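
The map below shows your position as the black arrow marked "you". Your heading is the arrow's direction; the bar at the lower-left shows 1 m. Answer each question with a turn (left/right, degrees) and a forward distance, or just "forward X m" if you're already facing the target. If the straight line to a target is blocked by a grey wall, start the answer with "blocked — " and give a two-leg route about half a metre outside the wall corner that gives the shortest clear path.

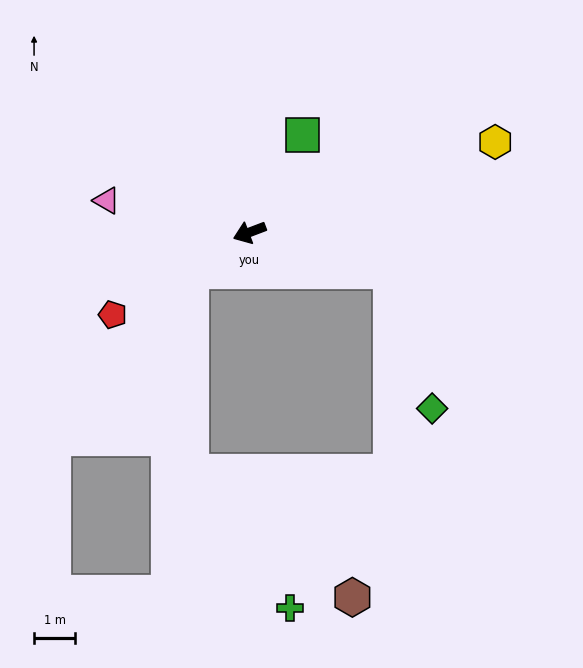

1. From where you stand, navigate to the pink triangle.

turn right 33°, forward 3.5 m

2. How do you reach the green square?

turn right 140°, forward 2.7 m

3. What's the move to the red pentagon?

turn left 10°, forward 3.9 m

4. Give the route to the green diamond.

blocked — turn left 144°, forward 3.5 m, then turn right 58°, forward 3.5 m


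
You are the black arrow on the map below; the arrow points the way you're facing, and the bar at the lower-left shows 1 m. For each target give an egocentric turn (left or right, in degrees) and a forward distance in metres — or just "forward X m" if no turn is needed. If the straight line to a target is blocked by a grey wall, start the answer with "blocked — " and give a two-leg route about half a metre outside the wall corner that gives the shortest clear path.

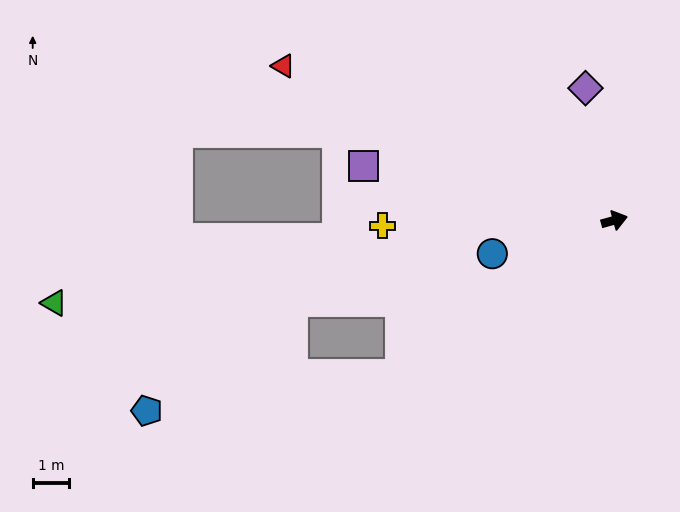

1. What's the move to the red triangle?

turn left 140°, forward 10.1 m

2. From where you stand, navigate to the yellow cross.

turn left 166°, forward 6.4 m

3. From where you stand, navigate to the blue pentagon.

blocked — turn right 160°, forward 7.3 m, then turn right 27°, forward 7.1 m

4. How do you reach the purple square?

turn left 152°, forward 7.1 m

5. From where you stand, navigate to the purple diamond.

turn left 87°, forward 3.7 m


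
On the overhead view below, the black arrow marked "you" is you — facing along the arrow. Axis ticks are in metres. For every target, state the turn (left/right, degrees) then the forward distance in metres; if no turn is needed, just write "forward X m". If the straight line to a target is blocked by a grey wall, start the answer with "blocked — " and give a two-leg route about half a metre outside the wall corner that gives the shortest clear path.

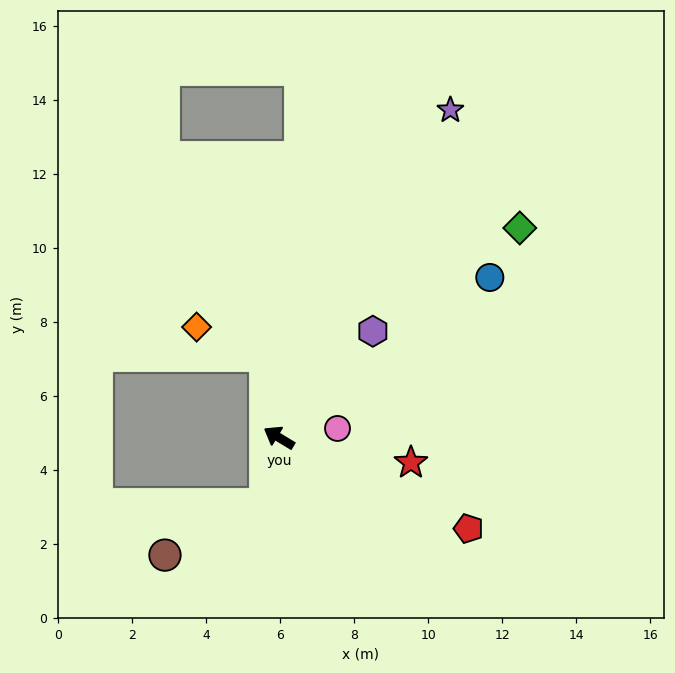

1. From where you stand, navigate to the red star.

turn right 160°, forward 3.6 m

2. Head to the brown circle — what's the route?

blocked — turn left 109°, forward 1.8 m, then turn right 50°, forward 3.0 m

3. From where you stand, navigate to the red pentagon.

turn right 174°, forward 5.7 m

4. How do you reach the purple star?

turn right 86°, forward 10.0 m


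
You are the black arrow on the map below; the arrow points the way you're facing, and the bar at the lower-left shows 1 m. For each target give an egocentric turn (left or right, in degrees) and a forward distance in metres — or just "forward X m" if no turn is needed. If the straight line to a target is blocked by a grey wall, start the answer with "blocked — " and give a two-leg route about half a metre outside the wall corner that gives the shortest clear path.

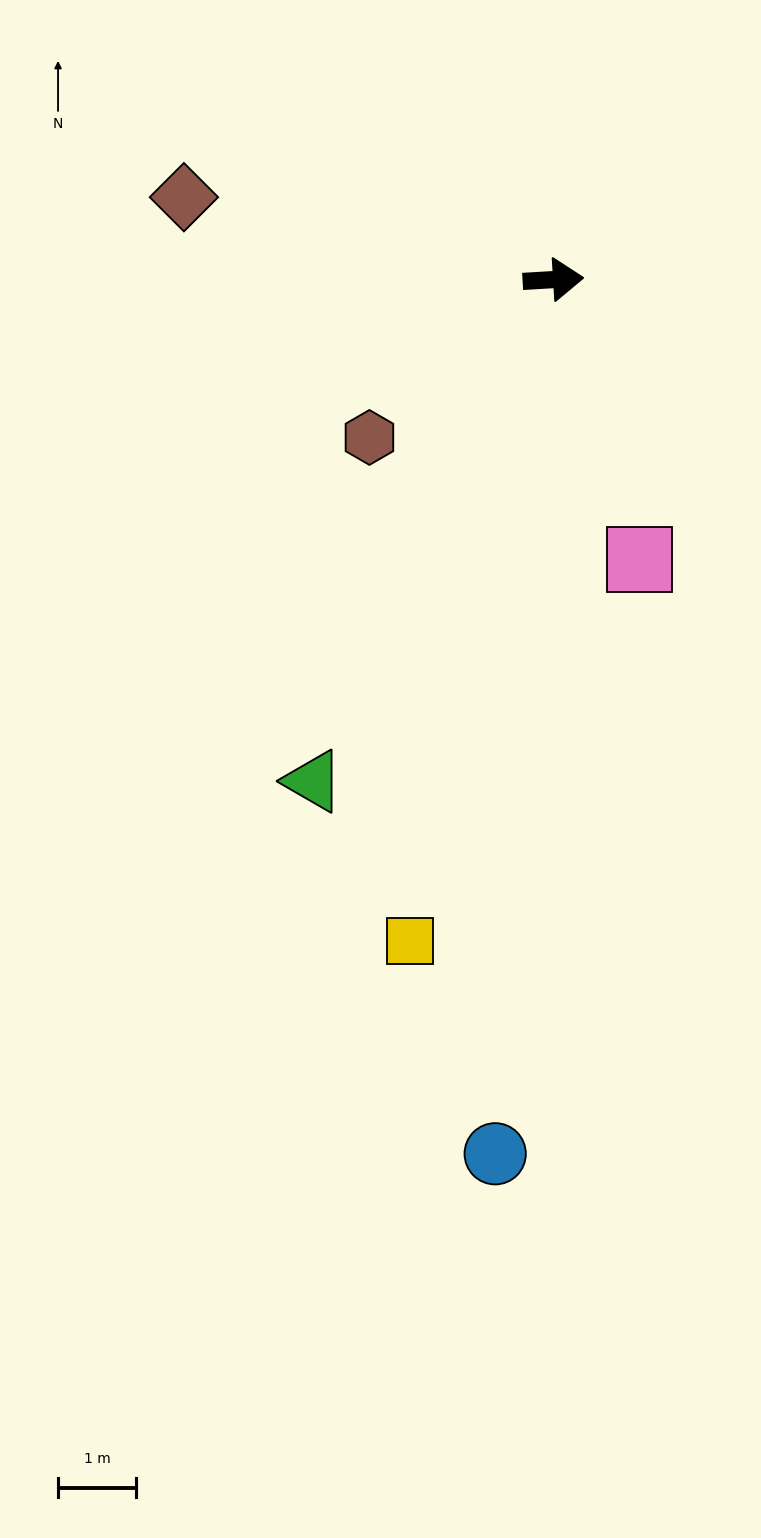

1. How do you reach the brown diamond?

turn left 164°, forward 4.8 m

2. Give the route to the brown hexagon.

turn right 143°, forward 3.1 m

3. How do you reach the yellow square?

turn right 106°, forward 8.7 m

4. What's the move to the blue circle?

turn right 97°, forward 11.2 m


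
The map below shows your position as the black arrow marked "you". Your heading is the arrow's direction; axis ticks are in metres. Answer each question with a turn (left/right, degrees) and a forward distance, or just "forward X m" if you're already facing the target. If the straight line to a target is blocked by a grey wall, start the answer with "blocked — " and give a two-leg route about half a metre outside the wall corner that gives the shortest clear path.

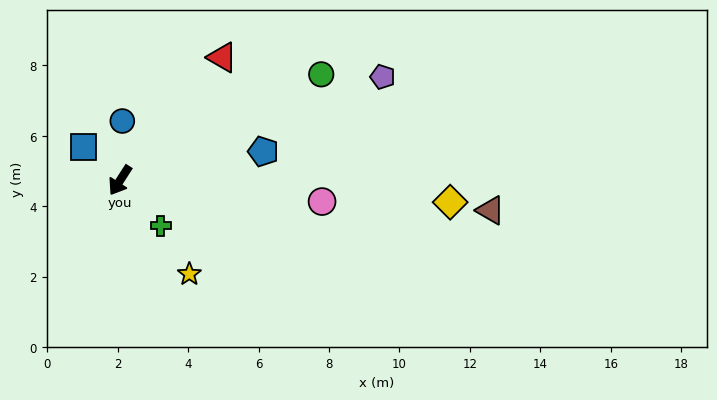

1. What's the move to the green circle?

turn left 151°, forward 6.5 m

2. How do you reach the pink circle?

turn left 117°, forward 5.8 m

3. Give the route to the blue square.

turn right 99°, forward 1.4 m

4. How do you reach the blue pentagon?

turn left 134°, forward 4.1 m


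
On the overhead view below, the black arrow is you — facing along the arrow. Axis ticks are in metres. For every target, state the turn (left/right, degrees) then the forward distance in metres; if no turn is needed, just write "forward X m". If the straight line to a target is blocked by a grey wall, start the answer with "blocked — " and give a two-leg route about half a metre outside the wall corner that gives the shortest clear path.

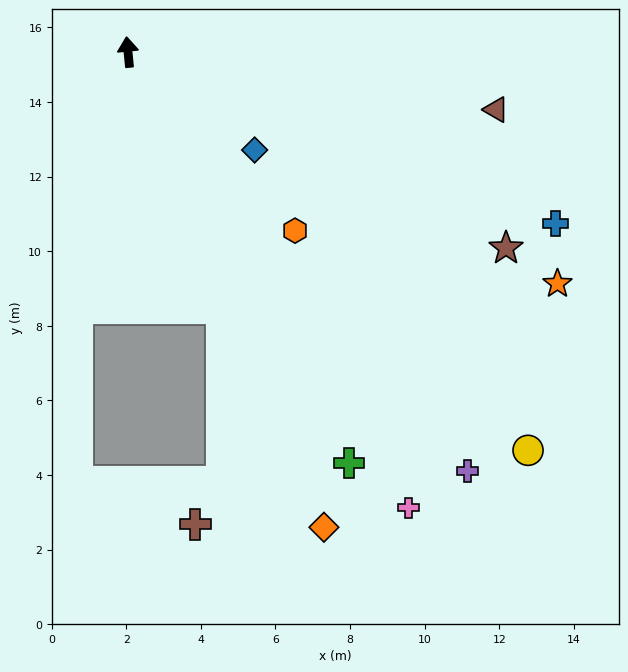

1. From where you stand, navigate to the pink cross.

turn right 154°, forward 14.3 m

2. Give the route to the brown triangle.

turn right 105°, forward 10.0 m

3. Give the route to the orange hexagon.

turn right 143°, forward 6.6 m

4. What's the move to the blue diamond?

turn right 133°, forward 4.3 m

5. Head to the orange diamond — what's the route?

turn right 163°, forward 13.8 m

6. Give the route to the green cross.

turn right 157°, forward 12.5 m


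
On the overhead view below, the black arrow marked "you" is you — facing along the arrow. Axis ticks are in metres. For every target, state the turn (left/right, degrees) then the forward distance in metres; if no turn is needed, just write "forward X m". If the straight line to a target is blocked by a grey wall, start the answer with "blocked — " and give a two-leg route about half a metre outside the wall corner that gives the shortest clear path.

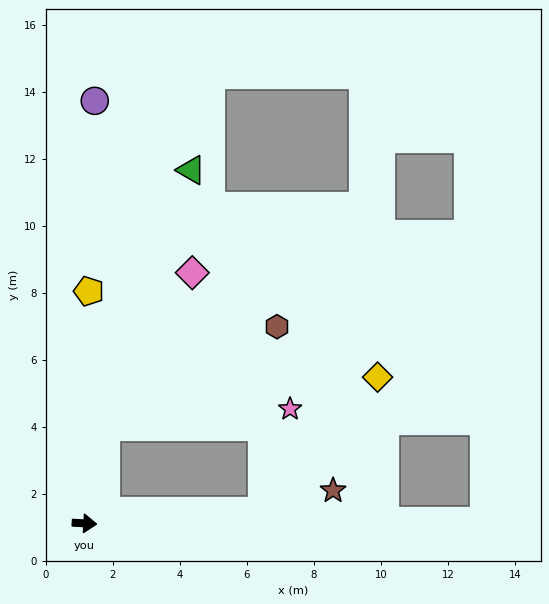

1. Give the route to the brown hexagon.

blocked — turn left 81°, forward 2.9 m, then turn right 47°, forward 5.9 m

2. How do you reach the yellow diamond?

blocked — turn left 7°, forward 5.3 m, then turn left 46°, forward 5.3 m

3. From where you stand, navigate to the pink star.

blocked — turn left 81°, forward 2.9 m, then turn right 72°, forward 5.5 m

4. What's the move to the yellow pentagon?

turn left 92°, forward 6.9 m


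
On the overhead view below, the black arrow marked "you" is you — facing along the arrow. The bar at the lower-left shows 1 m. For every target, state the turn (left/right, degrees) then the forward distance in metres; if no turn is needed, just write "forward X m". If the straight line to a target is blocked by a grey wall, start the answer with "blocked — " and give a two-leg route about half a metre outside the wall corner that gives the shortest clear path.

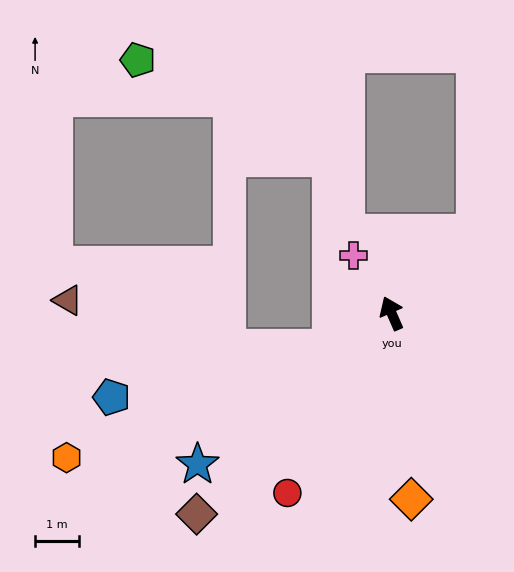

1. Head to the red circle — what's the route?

turn left 126°, forward 4.8 m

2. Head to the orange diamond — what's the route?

turn left 163°, forward 4.3 m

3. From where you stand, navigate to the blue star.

turn left 104°, forward 5.7 m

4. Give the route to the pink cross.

turn left 10°, forward 1.6 m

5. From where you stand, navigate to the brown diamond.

turn left 112°, forward 6.4 m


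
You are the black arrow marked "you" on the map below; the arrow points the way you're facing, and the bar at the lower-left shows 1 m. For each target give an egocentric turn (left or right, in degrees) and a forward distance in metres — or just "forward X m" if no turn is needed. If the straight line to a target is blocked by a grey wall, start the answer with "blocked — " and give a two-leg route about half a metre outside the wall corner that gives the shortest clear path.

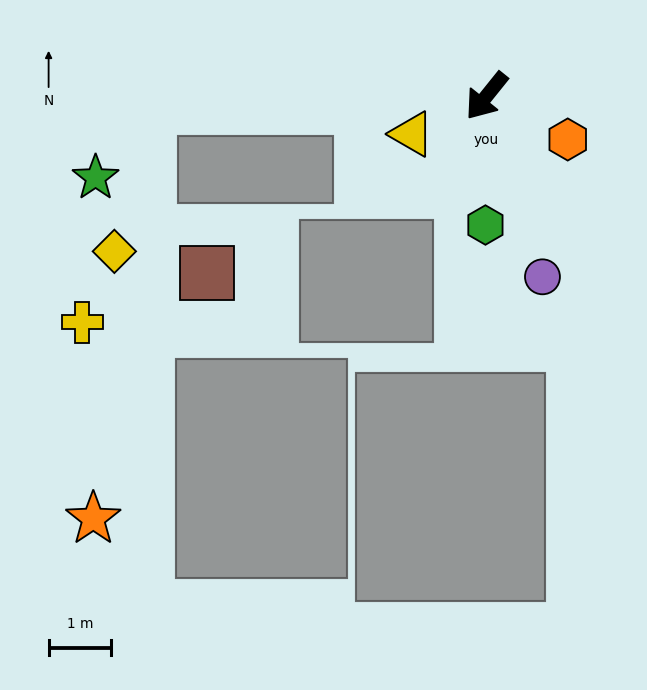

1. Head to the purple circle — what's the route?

turn left 56°, forward 3.0 m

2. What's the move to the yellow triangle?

turn right 24°, forward 1.3 m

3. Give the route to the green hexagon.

turn left 38°, forward 2.1 m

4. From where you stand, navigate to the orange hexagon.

turn left 101°, forward 1.5 m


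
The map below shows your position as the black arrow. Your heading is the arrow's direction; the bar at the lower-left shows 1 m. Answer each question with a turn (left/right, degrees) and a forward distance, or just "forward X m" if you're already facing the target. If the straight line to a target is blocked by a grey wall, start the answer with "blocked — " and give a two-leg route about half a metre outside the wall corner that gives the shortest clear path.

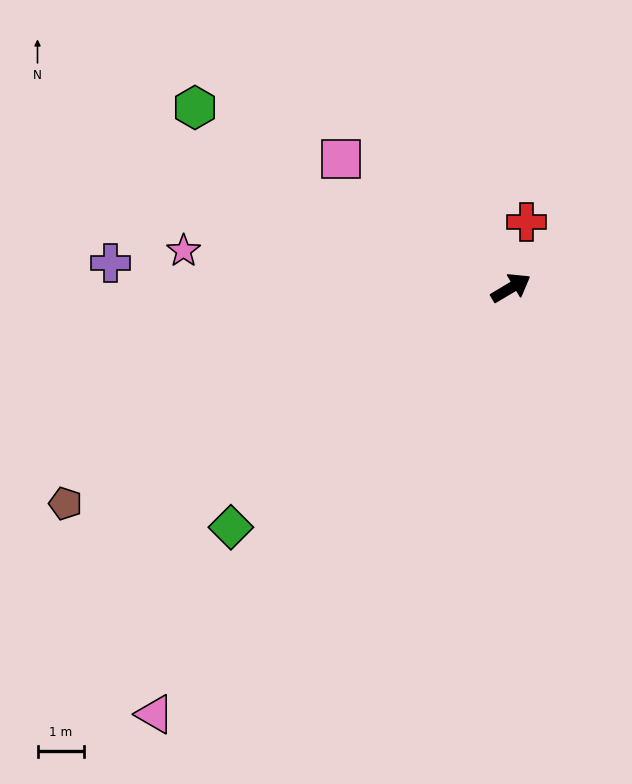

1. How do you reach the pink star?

turn left 143°, forward 7.1 m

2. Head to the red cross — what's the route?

turn left 46°, forward 1.5 m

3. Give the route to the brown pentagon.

turn left 175°, forward 10.7 m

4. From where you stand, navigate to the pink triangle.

turn right 161°, forward 12.0 m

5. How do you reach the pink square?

turn left 112°, forward 4.6 m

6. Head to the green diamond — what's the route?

turn right 170°, forward 7.9 m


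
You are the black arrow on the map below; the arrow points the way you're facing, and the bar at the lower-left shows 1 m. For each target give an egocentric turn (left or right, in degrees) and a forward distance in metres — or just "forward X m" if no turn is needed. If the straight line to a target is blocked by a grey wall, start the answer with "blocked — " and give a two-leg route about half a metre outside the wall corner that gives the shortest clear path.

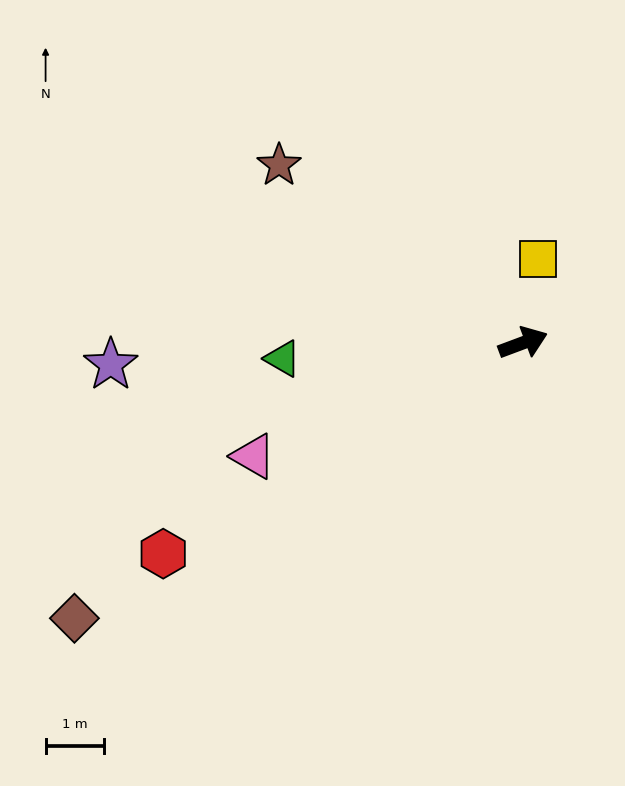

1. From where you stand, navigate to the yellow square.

turn left 59°, forward 1.5 m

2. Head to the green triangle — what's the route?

turn left 163°, forward 4.1 m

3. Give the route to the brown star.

turn left 123°, forward 5.2 m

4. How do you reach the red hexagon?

turn right 170°, forward 7.2 m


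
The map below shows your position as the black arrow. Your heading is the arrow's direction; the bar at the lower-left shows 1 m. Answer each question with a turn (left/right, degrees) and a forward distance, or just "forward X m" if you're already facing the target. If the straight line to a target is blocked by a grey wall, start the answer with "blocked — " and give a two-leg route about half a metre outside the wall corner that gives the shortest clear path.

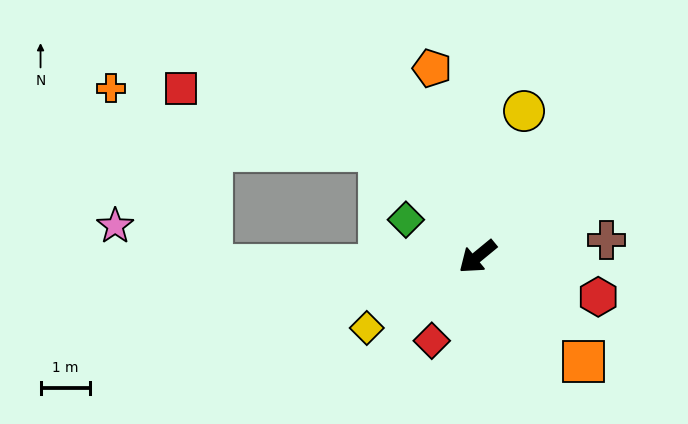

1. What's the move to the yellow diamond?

turn right 7°, forward 2.7 m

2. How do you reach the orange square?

turn left 96°, forward 3.0 m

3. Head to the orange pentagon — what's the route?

turn right 116°, forward 3.9 m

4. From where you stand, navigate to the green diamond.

turn right 67°, forward 1.6 m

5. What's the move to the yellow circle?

turn right 147°, forward 3.1 m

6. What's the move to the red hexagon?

turn left 122°, forward 2.6 m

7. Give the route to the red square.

blocked — turn right 87°, forward 2.9 m, then turn left 30°, forward 4.2 m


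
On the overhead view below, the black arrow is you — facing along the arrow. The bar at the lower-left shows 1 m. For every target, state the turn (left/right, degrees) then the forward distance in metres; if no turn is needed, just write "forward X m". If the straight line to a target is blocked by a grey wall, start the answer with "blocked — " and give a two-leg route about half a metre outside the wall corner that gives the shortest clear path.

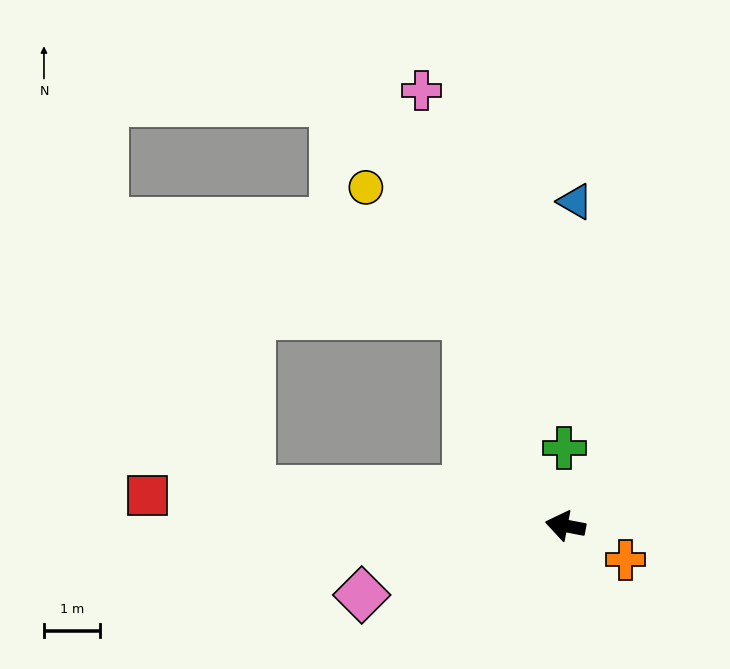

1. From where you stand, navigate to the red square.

turn left 7°, forward 7.4 m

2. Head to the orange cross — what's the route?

turn left 161°, forward 1.2 m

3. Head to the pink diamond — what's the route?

turn left 30°, forward 3.8 m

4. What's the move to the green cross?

turn right 78°, forward 1.4 m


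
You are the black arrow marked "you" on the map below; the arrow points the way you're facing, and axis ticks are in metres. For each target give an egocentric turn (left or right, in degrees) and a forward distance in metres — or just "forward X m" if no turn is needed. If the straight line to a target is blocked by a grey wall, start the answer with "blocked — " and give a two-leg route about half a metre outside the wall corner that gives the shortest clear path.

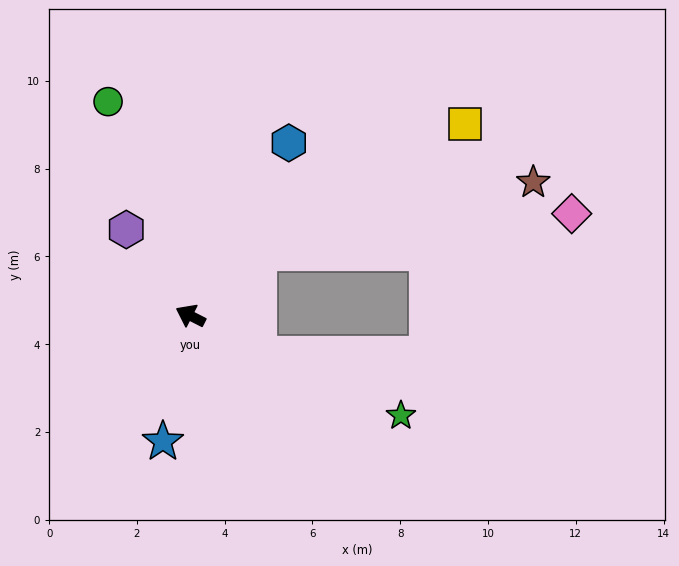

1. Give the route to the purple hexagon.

turn right 26°, forward 2.4 m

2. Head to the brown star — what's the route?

blocked — turn right 110°, forward 2.1 m, then turn right 29°, forward 6.5 m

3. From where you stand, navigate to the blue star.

turn left 105°, forward 2.9 m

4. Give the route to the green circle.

turn right 42°, forward 5.2 m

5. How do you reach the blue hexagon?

turn right 93°, forward 4.5 m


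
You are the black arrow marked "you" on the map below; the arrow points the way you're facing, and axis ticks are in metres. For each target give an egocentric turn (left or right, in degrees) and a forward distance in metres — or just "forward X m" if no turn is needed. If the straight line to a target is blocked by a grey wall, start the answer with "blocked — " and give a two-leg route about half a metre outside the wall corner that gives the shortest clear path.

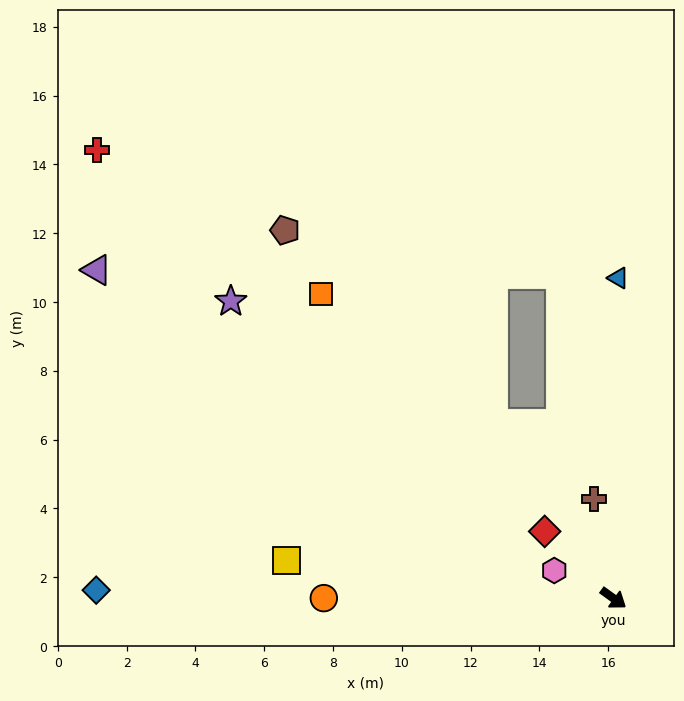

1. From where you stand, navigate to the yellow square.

turn right 151°, forward 9.6 m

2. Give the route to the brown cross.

turn left 137°, forward 2.9 m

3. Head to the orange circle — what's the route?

turn right 144°, forward 8.4 m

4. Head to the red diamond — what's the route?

turn left 172°, forward 2.8 m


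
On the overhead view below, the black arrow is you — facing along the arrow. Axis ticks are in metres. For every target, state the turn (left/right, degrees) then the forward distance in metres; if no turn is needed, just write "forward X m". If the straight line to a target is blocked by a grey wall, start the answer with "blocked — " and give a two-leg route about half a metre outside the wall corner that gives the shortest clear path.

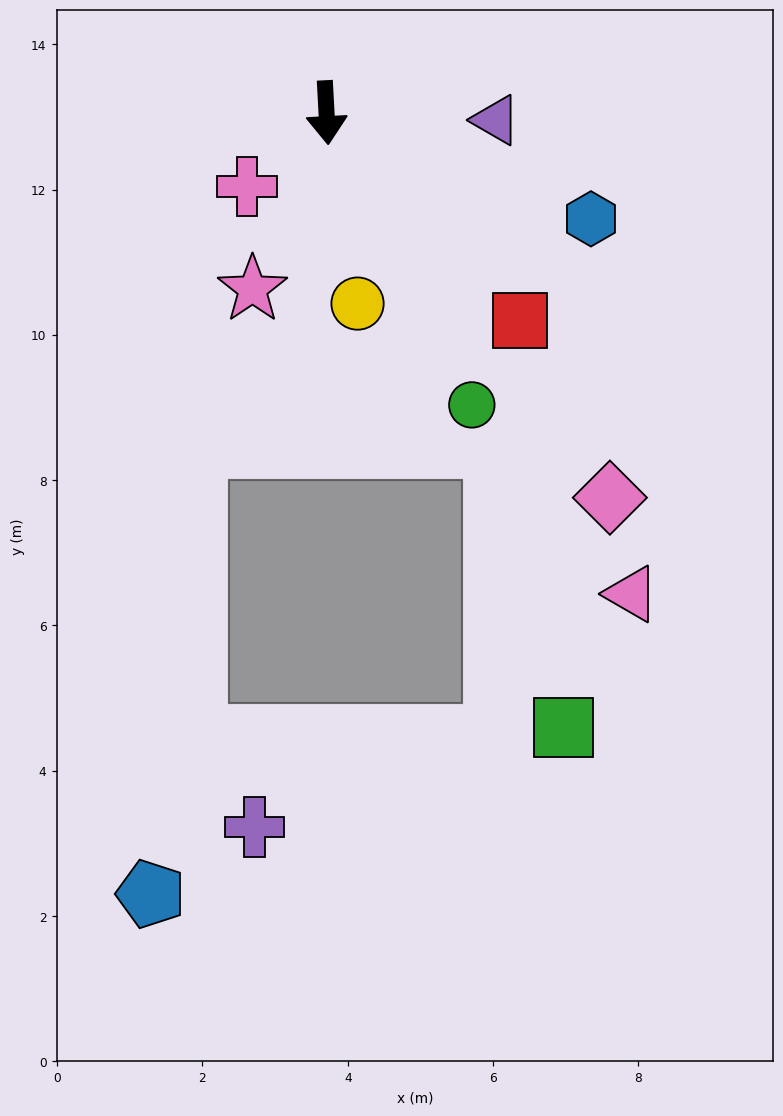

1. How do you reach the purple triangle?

turn left 84°, forward 2.3 m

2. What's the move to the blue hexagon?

turn left 65°, forward 3.9 m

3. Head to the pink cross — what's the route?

turn right 50°, forward 1.5 m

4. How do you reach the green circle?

turn left 23°, forward 4.5 m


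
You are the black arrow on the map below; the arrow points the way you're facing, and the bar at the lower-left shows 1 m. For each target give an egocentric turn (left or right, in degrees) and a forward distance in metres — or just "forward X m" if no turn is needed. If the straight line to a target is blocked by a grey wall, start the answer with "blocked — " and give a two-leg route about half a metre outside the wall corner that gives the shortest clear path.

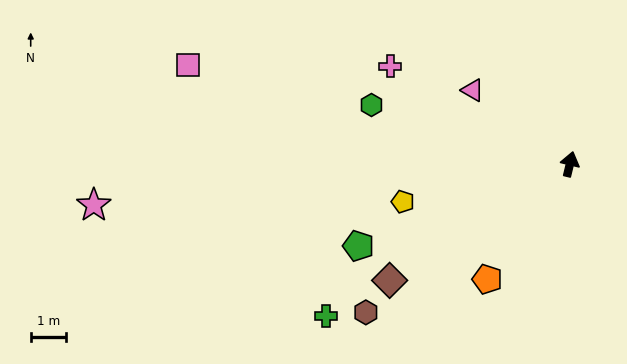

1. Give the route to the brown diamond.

turn left 136°, forward 6.1 m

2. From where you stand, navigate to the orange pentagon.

turn left 158°, forward 4.0 m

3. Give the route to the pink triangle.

turn left 66°, forward 3.5 m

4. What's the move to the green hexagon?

turn left 87°, forward 5.9 m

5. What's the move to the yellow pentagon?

turn left 116°, forward 4.9 m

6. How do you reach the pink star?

turn left 109°, forward 13.6 m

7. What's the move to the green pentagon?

turn left 125°, forward 6.4 m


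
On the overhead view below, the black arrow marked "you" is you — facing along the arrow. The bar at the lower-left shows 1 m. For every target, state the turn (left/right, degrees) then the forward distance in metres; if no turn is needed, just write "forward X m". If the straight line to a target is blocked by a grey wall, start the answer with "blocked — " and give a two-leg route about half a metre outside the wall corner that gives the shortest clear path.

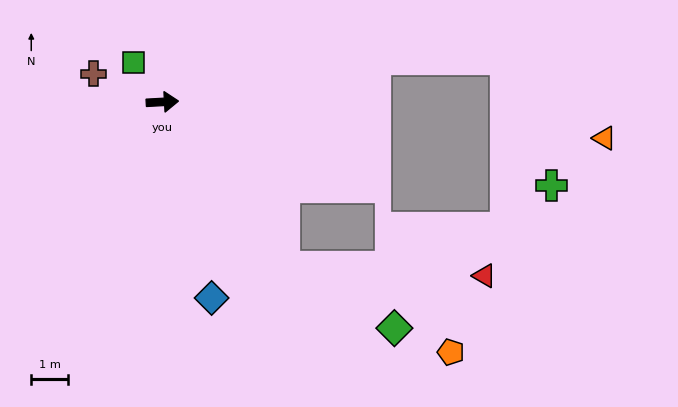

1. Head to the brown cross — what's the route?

turn left 155°, forward 2.0 m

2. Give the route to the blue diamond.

turn right 79°, forward 5.5 m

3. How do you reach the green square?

turn left 123°, forward 1.3 m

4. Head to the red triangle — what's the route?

blocked — turn right 56°, forward 5.5 m, then turn left 50°, forward 5.4 m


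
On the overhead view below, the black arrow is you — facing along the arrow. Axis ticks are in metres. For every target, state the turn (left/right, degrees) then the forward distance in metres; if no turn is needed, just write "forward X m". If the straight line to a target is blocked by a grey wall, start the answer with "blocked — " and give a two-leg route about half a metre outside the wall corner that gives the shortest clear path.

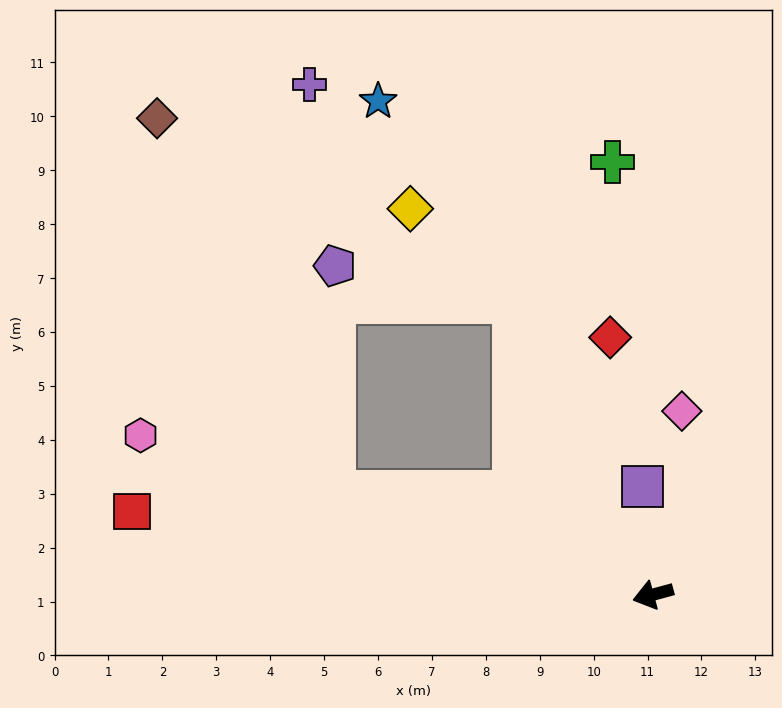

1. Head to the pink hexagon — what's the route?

turn right 32°, forward 10.0 m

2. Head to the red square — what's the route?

turn right 24°, forward 9.8 m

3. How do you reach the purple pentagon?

blocked — turn right 33°, forward 6.2 m, then turn right 73°, forward 4.2 m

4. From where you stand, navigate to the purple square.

turn right 100°, forward 2.0 m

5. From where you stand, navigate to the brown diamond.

blocked — turn right 33°, forward 6.2 m, then turn right 47°, forward 7.7 m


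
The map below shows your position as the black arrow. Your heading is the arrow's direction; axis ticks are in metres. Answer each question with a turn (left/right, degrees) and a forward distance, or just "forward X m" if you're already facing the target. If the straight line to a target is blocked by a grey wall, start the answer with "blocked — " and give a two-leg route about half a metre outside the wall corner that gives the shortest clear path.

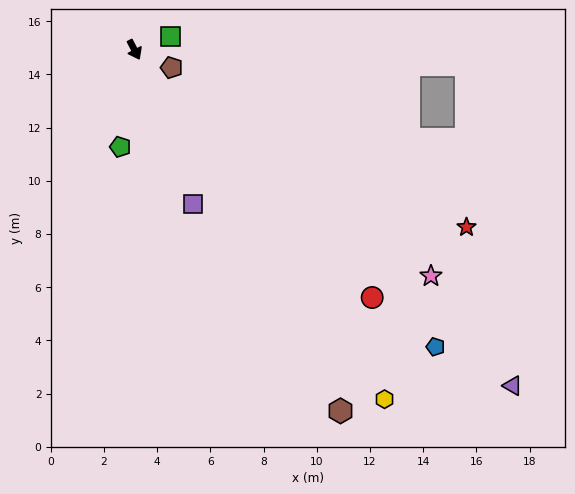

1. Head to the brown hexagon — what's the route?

turn left 2°, forward 15.6 m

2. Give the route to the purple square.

turn right 7°, forward 6.2 m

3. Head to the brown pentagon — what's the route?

turn left 37°, forward 1.6 m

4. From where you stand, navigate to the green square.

turn left 82°, forward 1.5 m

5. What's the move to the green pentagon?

turn right 36°, forward 3.7 m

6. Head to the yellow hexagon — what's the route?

turn left 8°, forward 16.2 m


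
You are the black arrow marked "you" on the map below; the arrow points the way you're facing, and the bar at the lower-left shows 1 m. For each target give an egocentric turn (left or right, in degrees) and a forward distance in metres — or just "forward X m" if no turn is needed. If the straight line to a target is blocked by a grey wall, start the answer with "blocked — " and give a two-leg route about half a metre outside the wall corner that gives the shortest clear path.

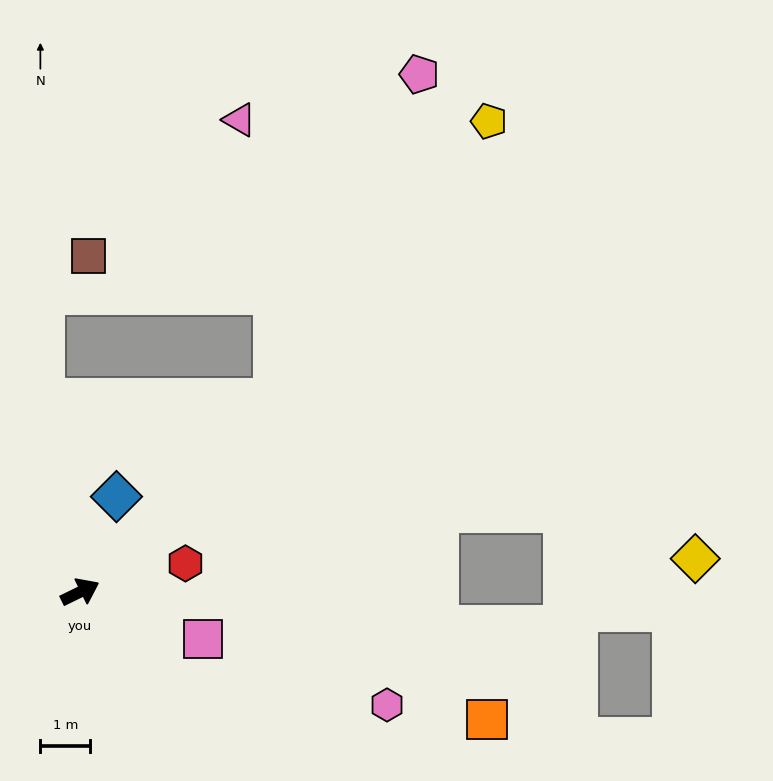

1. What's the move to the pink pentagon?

blocked — turn left 19°, forward 5.5 m, then turn left 21°, forward 7.2 m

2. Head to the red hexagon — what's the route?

turn right 11°, forward 2.2 m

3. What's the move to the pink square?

turn right 47°, forward 2.6 m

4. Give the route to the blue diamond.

turn left 43°, forward 2.0 m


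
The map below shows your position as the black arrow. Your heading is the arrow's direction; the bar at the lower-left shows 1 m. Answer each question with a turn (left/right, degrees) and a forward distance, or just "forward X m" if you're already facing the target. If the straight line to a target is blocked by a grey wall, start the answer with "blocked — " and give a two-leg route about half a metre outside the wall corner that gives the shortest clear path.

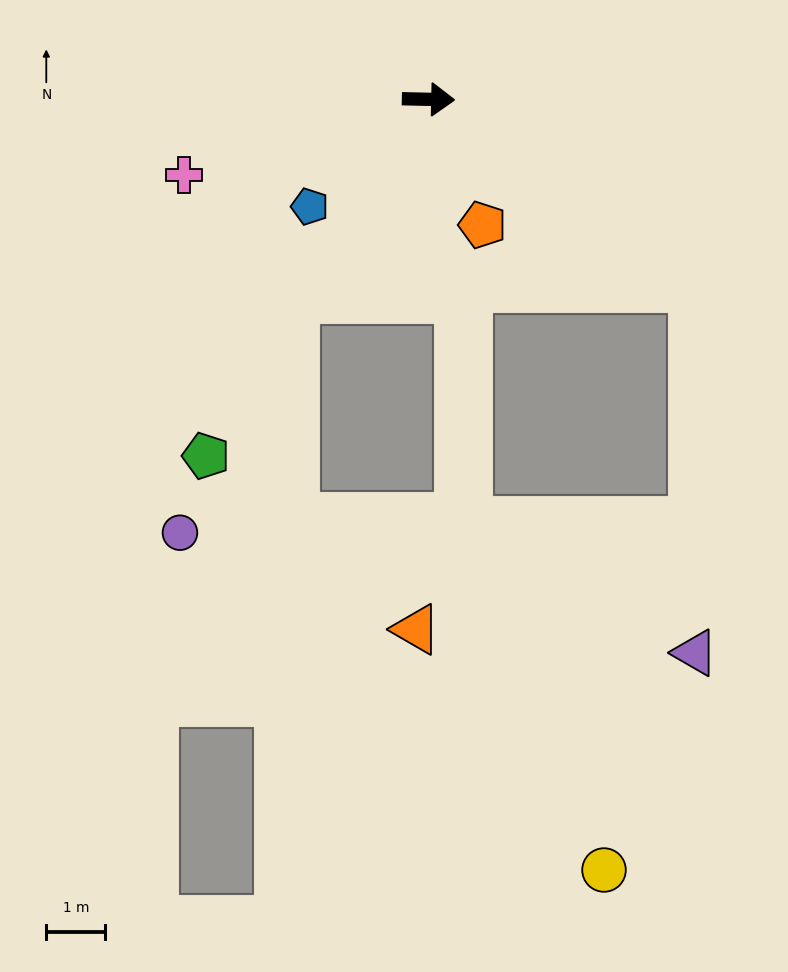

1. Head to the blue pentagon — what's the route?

turn right 137°, forward 2.7 m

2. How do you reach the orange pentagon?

turn right 65°, forward 2.3 m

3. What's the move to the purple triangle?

blocked — turn right 34°, forward 5.5 m, then turn right 54°, forward 6.2 m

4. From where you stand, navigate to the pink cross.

turn right 161°, forward 4.3 m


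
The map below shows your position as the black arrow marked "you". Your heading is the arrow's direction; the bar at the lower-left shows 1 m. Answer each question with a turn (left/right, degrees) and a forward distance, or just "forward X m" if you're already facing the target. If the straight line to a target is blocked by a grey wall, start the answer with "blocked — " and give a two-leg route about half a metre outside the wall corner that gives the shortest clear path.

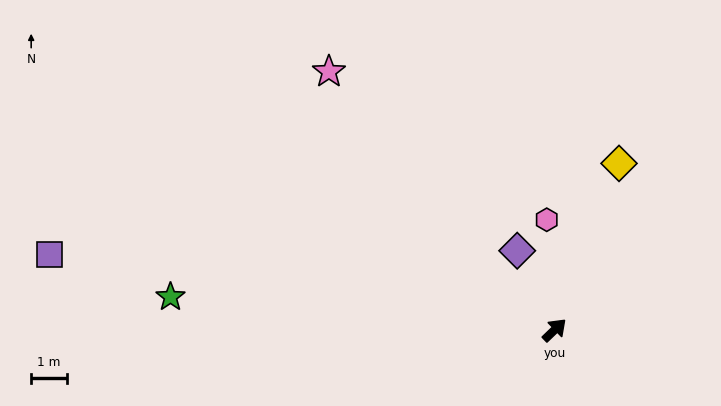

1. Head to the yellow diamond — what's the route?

turn left 25°, forward 5.0 m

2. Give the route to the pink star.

turn left 87°, forward 9.6 m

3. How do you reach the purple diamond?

turn left 71°, forward 2.5 m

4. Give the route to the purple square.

turn left 128°, forward 14.3 m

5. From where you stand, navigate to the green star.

turn left 131°, forward 10.8 m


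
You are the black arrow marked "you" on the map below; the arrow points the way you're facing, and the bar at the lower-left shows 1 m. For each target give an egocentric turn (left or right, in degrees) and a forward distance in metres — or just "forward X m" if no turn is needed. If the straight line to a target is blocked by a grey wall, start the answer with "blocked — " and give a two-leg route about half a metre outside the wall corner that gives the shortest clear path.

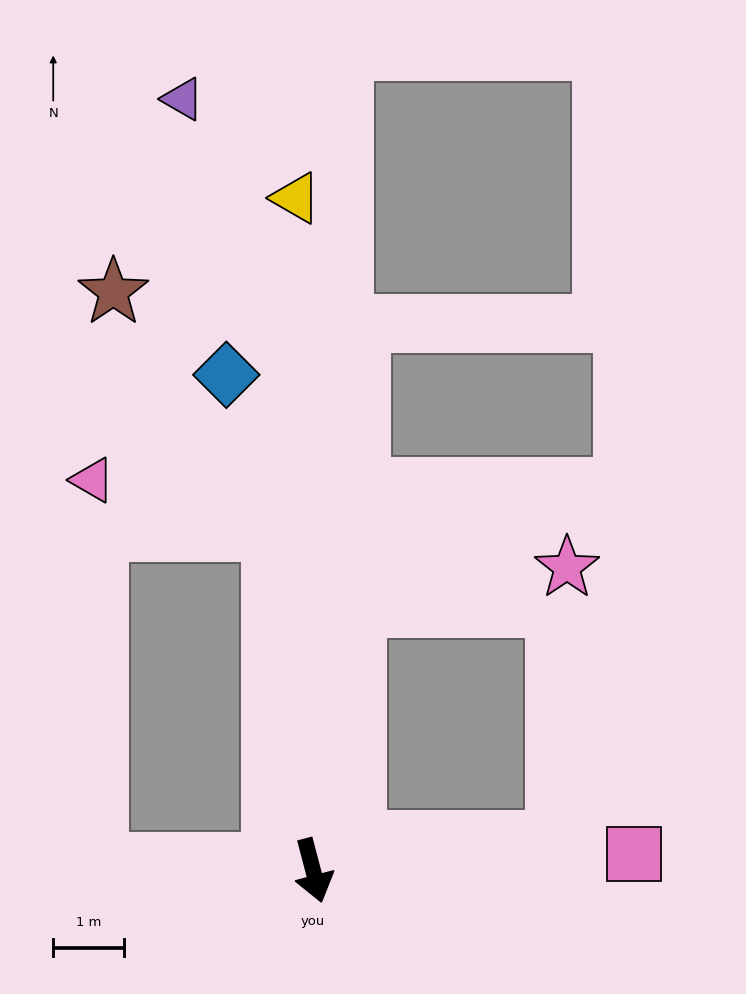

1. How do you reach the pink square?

turn left 78°, forward 4.5 m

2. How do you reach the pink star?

blocked — turn left 156°, forward 3.8 m, then turn right 70°, forward 3.0 m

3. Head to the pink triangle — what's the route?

blocked — turn left 172°, forward 4.8 m, then turn left 67°, forward 2.6 m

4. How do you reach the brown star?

blocked — turn left 172°, forward 4.8 m, then turn left 27°, forward 4.0 m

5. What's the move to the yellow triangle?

turn left 167°, forward 9.5 m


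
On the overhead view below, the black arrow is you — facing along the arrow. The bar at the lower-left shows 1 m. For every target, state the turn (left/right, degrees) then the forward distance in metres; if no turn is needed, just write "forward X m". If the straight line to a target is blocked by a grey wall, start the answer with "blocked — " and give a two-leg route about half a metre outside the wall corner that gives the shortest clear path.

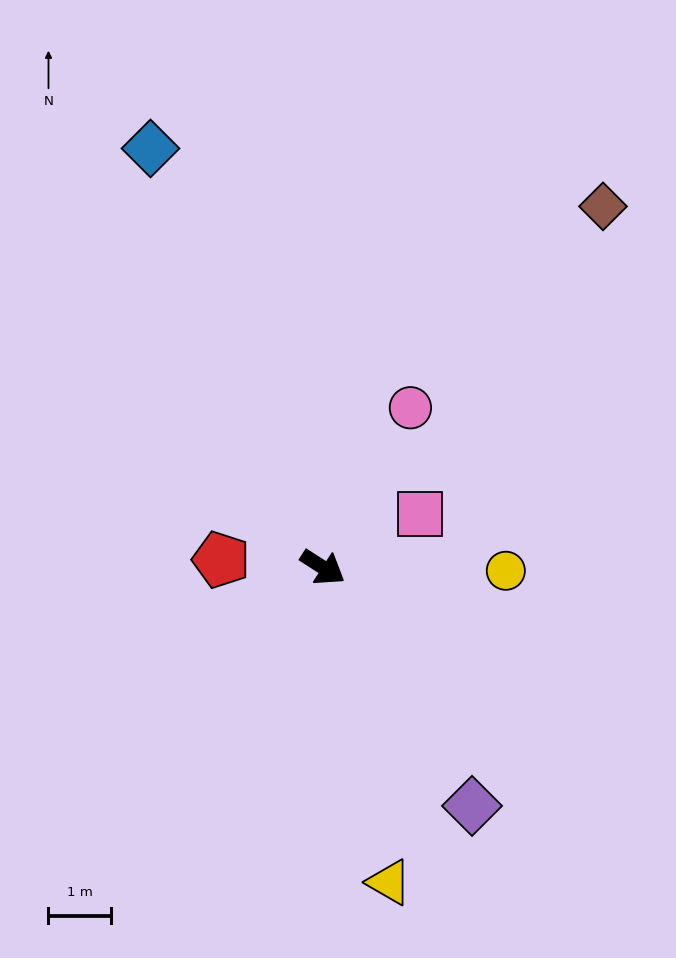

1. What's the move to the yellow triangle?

turn right 45°, forward 5.1 m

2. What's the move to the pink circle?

turn left 94°, forward 2.9 m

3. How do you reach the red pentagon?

turn right 152°, forward 1.6 m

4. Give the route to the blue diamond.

turn left 145°, forward 7.2 m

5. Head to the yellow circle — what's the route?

turn left 32°, forward 2.9 m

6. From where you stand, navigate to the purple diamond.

turn right 25°, forward 4.5 m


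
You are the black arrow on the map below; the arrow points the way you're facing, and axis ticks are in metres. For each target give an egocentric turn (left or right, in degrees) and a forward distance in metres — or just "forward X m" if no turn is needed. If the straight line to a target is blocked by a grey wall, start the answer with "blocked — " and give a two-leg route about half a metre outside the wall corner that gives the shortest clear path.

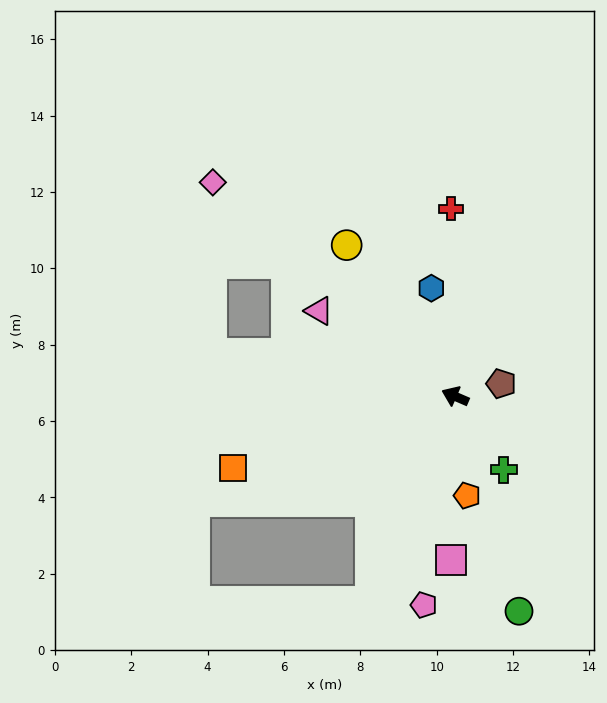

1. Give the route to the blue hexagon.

turn right 54°, forward 2.9 m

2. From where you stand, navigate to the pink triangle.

turn right 9°, forward 4.2 m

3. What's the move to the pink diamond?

turn right 18°, forward 8.5 m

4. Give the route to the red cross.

turn right 65°, forward 4.9 m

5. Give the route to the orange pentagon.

turn left 120°, forward 2.6 m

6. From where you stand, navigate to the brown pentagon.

turn right 141°, forward 1.3 m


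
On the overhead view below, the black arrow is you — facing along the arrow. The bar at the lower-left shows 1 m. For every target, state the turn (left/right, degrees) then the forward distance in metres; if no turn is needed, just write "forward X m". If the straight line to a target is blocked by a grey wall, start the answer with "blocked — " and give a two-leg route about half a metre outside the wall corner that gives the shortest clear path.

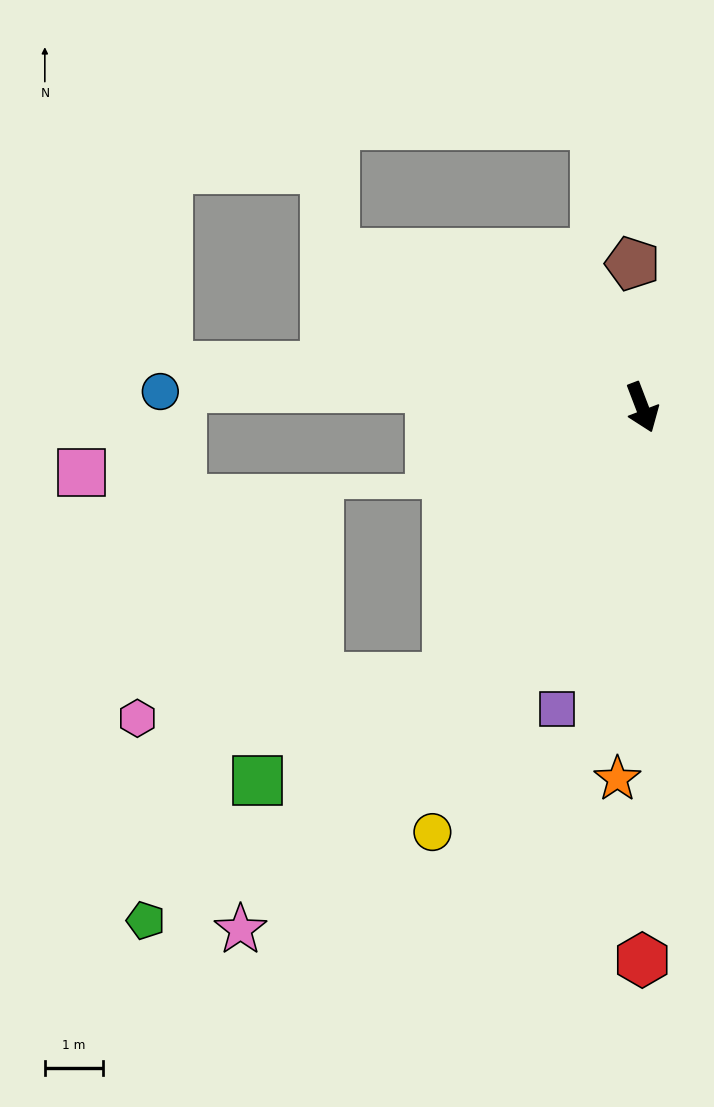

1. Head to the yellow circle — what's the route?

turn right 47°, forward 8.1 m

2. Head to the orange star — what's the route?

turn right 25°, forward 6.4 m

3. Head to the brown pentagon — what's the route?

turn left 163°, forward 2.5 m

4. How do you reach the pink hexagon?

blocked — turn right 57°, forward 5.7 m, then turn right 46°, forward 5.3 m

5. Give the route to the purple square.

turn right 37°, forward 5.4 m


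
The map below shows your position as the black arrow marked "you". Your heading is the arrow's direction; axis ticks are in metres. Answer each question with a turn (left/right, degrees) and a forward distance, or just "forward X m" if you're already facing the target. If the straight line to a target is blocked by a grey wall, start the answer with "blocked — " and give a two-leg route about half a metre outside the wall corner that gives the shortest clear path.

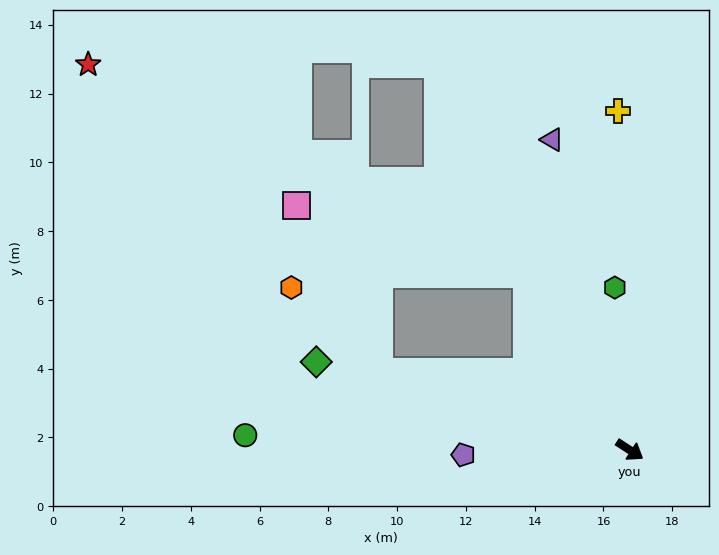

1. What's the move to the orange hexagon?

blocked — turn right 164°, forward 7.7 m, then turn right 27°, forward 3.5 m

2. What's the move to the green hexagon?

turn left 128°, forward 4.7 m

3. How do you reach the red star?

blocked — turn left 153°, forward 5.9 m, then turn left 35°, forward 14.1 m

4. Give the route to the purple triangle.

turn left 137°, forward 9.3 m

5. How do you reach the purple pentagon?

turn right 145°, forward 4.8 m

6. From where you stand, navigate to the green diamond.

turn right 163°, forward 9.5 m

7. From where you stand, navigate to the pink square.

blocked — turn left 153°, forward 5.9 m, then turn left 44°, forward 7.0 m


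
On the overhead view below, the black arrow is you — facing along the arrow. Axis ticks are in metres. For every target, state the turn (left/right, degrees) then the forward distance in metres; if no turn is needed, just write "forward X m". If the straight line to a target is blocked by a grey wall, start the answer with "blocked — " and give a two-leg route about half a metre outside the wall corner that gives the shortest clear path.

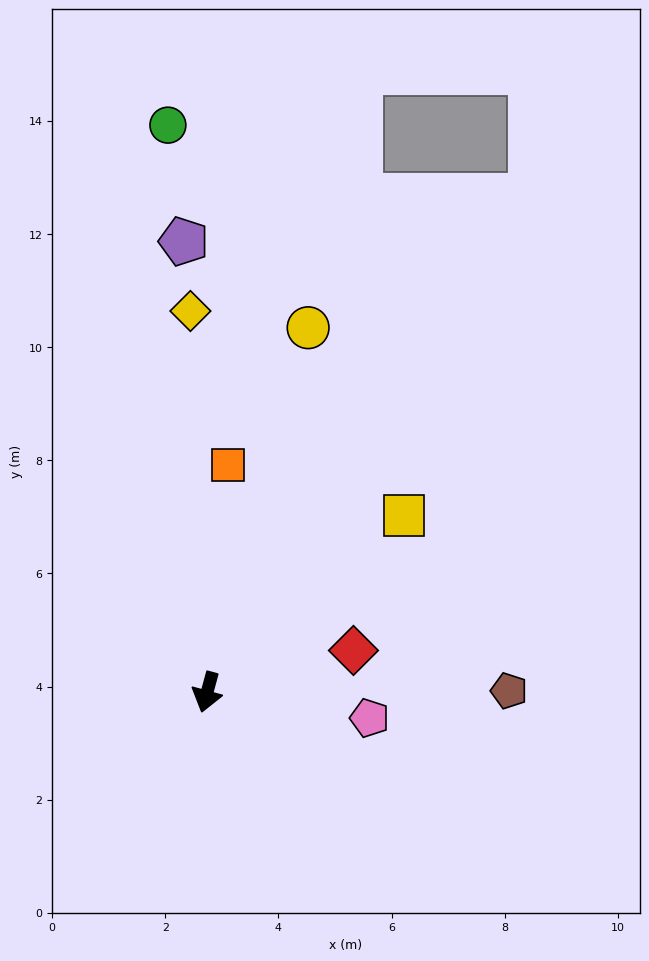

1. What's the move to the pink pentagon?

turn left 96°, forward 2.9 m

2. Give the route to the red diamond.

turn left 121°, forward 2.7 m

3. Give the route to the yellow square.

turn left 147°, forward 4.7 m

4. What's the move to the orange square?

turn right 170°, forward 4.0 m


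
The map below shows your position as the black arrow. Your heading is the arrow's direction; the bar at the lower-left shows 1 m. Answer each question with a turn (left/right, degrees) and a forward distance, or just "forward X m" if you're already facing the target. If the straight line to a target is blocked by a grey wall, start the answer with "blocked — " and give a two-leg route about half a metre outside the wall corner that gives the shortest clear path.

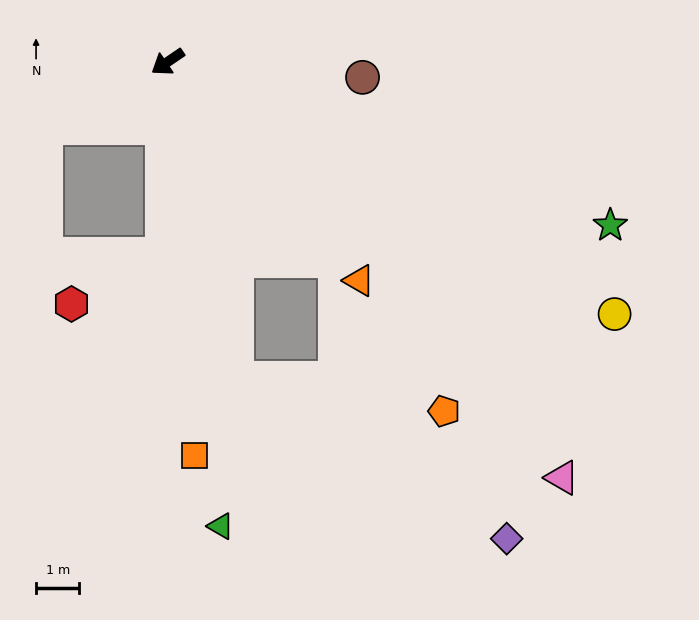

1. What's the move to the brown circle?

turn left 141°, forward 4.5 m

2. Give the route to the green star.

turn left 126°, forward 10.9 m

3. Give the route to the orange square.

turn left 60°, forward 9.1 m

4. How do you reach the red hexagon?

blocked — turn left 54°, forward 4.5 m, then turn right 60°, forward 2.4 m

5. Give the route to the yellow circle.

turn left 116°, forward 11.8 m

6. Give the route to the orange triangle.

turn left 97°, forward 6.7 m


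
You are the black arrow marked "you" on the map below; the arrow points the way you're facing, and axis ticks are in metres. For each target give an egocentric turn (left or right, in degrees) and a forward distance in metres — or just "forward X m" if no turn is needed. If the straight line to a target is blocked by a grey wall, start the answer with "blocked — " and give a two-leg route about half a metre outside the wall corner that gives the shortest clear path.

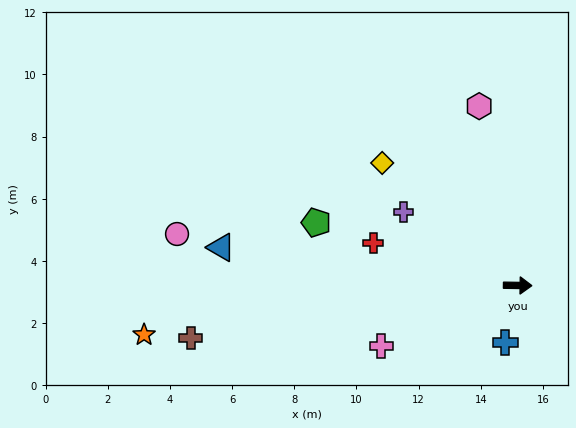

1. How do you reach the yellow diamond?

turn left 139°, forward 5.9 m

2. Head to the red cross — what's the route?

turn left 164°, forward 4.8 m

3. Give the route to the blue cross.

turn right 101°, forward 1.9 m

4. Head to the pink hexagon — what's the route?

turn left 103°, forward 5.9 m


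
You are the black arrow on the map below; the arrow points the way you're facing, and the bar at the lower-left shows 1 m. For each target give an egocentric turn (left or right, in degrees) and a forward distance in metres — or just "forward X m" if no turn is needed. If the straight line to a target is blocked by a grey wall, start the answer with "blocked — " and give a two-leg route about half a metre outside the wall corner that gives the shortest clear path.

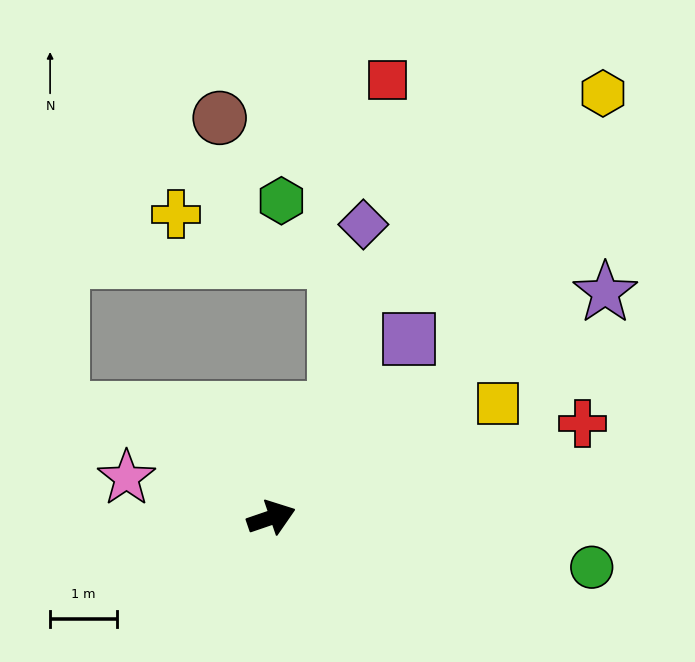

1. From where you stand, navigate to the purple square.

turn left 33°, forward 3.4 m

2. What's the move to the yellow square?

turn left 8°, forward 3.8 m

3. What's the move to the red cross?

turn right 2°, forward 4.9 m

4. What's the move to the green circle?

turn right 28°, forward 4.9 m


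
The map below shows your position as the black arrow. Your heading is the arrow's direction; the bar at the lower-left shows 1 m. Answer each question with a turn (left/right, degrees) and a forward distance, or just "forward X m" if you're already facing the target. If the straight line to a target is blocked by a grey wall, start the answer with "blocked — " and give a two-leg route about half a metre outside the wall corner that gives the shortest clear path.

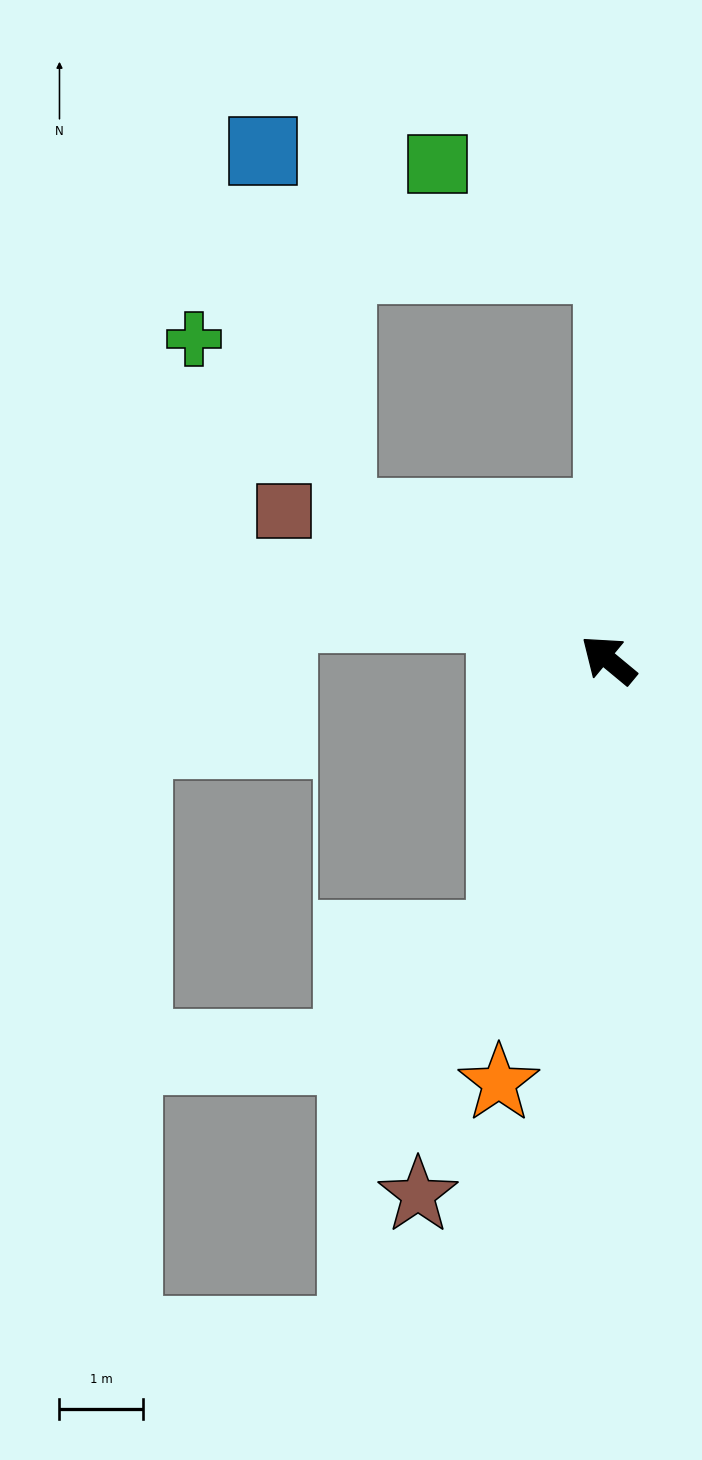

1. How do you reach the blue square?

blocked — turn left 11°, forward 3.7 m, then turn right 49°, forward 4.5 m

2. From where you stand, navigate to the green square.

blocked — turn right 50°, forward 4.7 m, then turn left 59°, forward 2.4 m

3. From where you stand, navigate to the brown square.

turn left 15°, forward 4.3 m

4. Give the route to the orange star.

turn left 115°, forward 5.2 m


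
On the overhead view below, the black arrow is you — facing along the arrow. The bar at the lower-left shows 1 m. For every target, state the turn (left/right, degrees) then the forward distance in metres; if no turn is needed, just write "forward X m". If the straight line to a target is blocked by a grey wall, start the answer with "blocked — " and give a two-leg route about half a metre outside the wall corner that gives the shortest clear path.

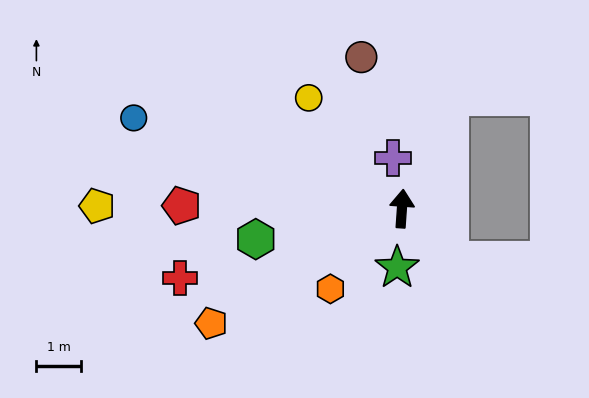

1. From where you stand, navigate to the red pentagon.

turn left 93°, forward 5.0 m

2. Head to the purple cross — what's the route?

turn left 14°, forward 1.2 m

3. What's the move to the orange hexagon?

turn left 142°, forward 2.4 m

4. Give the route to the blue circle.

turn left 75°, forward 6.4 m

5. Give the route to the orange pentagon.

turn left 125°, forward 5.0 m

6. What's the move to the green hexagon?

turn left 106°, forward 3.4 m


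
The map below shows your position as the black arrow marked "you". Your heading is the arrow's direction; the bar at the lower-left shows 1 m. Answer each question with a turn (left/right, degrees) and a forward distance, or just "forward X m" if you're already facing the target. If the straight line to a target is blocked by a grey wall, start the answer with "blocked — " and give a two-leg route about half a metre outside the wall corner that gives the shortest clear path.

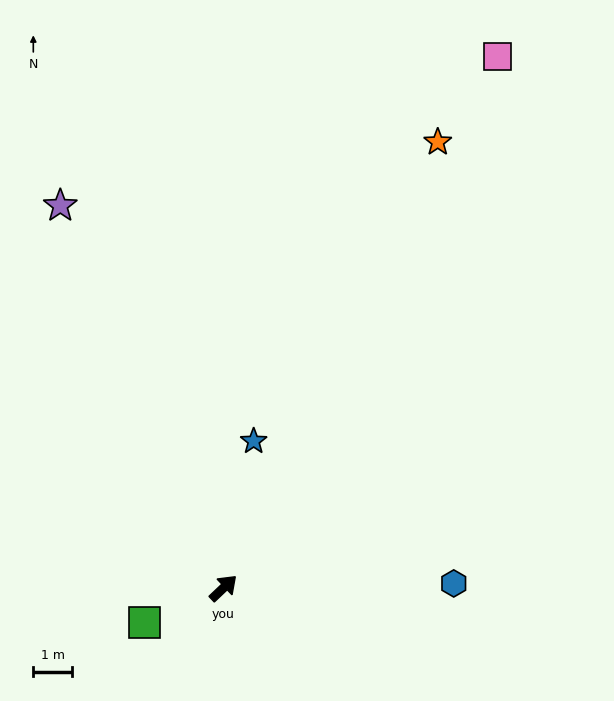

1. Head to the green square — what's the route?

turn left 160°, forward 2.2 m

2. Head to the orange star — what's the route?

turn left 21°, forward 12.7 m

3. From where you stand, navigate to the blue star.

turn left 35°, forward 3.9 m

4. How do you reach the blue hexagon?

turn right 42°, forward 5.9 m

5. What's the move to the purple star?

turn left 70°, forward 10.7 m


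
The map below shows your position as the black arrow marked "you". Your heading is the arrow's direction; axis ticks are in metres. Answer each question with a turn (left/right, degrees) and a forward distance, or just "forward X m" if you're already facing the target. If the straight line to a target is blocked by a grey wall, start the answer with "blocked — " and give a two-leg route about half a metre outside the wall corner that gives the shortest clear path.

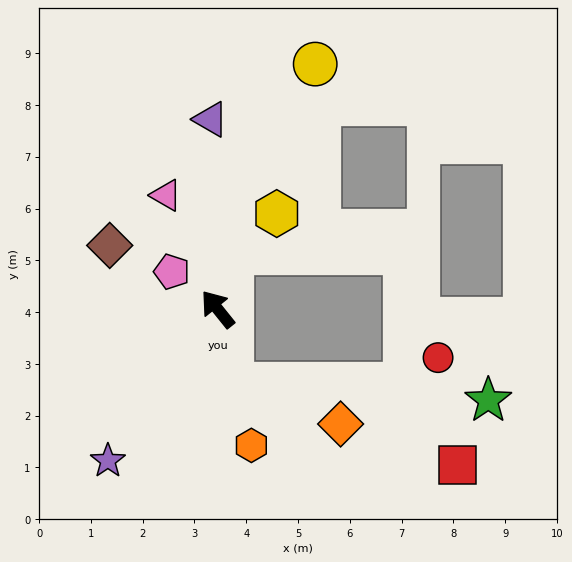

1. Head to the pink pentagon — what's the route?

turn left 12°, forward 1.1 m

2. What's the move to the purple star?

turn left 105°, forward 3.6 m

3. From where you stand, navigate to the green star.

blocked — turn left 152°, forward 1.5 m, then turn left 76°, forward 5.0 m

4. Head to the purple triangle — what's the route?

turn right 37°, forward 3.7 m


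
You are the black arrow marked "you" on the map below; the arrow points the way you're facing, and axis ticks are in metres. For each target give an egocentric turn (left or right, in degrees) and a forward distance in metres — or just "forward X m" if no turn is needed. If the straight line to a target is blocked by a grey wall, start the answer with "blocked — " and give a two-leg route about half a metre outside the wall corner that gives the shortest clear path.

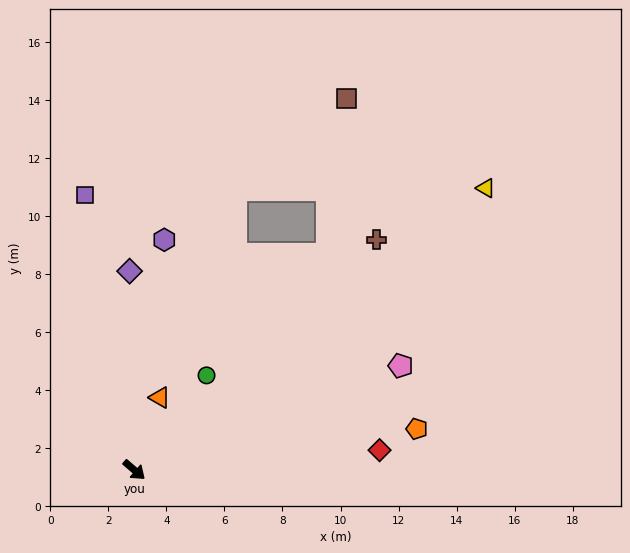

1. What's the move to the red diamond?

turn left 45°, forward 8.5 m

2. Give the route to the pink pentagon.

turn left 62°, forward 9.9 m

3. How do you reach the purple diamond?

turn left 132°, forward 6.9 m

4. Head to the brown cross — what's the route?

turn left 84°, forward 11.5 m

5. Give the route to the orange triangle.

turn left 111°, forward 2.6 m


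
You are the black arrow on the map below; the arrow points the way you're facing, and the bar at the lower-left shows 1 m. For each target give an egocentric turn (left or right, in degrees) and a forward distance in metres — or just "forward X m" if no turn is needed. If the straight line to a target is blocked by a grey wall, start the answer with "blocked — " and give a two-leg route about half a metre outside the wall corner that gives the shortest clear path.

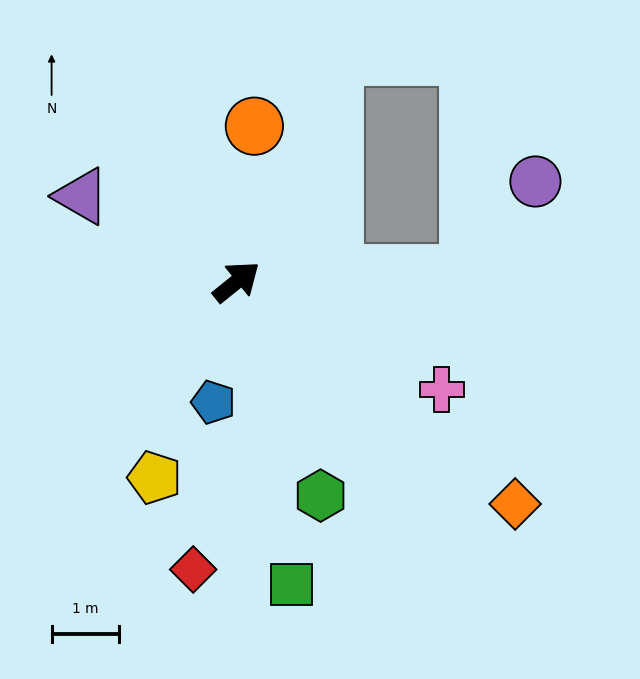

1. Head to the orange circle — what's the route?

turn left 45°, forward 2.3 m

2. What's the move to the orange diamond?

turn right 78°, forward 5.3 m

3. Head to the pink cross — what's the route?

turn right 67°, forward 3.4 m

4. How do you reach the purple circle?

blocked — turn right 37°, forward 3.4 m, then turn left 52°, forward 1.7 m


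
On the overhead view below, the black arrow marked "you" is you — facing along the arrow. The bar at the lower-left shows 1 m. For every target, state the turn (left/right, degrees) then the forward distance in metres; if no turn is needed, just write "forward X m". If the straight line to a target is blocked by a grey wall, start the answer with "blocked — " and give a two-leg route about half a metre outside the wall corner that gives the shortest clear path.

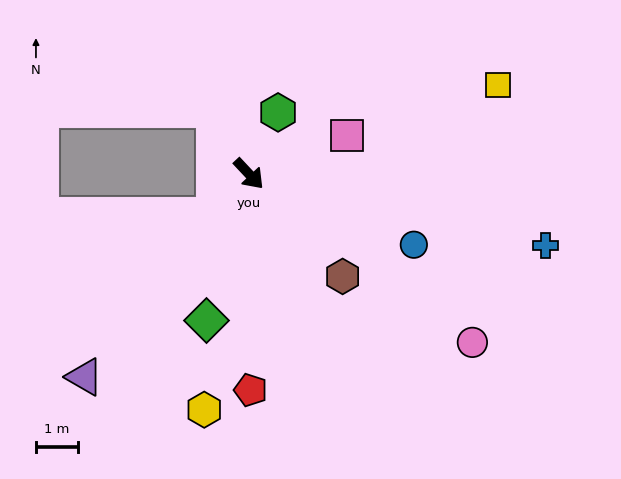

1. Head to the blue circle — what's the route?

turn left 24°, forward 4.2 m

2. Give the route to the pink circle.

turn left 10°, forward 6.6 m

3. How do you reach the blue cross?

turn left 33°, forward 7.2 m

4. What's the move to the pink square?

turn left 68°, forward 2.5 m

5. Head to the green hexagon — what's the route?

turn left 111°, forward 1.6 m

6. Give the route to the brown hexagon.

forward 3.3 m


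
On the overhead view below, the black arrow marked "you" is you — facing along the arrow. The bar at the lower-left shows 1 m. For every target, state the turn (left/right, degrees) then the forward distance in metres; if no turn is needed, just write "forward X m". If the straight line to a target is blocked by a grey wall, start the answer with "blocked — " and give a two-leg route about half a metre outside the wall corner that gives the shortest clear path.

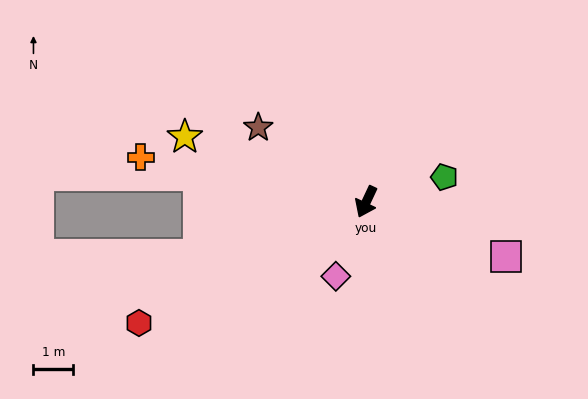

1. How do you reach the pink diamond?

turn left 3°, forward 2.0 m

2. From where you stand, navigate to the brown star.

turn right 99°, forward 3.3 m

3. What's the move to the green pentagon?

turn left 133°, forward 2.1 m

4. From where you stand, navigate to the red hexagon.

turn right 37°, forward 6.5 m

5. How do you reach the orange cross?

turn right 76°, forward 5.8 m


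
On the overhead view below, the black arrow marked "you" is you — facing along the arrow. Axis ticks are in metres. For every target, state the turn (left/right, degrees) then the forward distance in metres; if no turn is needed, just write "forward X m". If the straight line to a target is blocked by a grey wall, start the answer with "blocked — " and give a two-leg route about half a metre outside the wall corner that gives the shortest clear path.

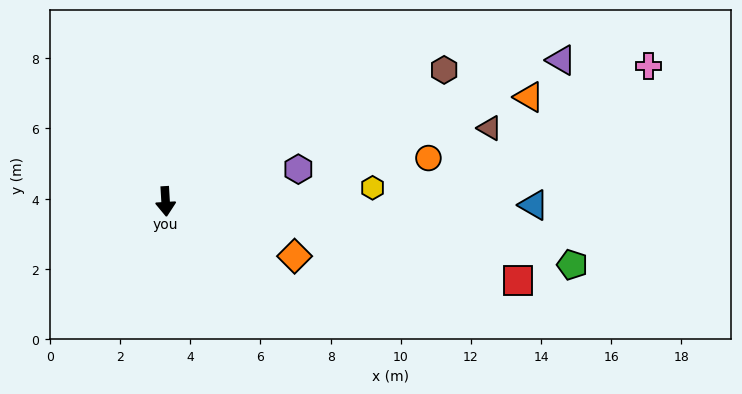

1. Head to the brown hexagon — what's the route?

turn left 112°, forward 8.8 m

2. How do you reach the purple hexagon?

turn left 100°, forward 3.9 m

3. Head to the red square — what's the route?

turn left 74°, forward 10.3 m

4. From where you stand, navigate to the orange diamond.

turn left 64°, forward 4.0 m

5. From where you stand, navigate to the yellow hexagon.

turn left 90°, forward 5.9 m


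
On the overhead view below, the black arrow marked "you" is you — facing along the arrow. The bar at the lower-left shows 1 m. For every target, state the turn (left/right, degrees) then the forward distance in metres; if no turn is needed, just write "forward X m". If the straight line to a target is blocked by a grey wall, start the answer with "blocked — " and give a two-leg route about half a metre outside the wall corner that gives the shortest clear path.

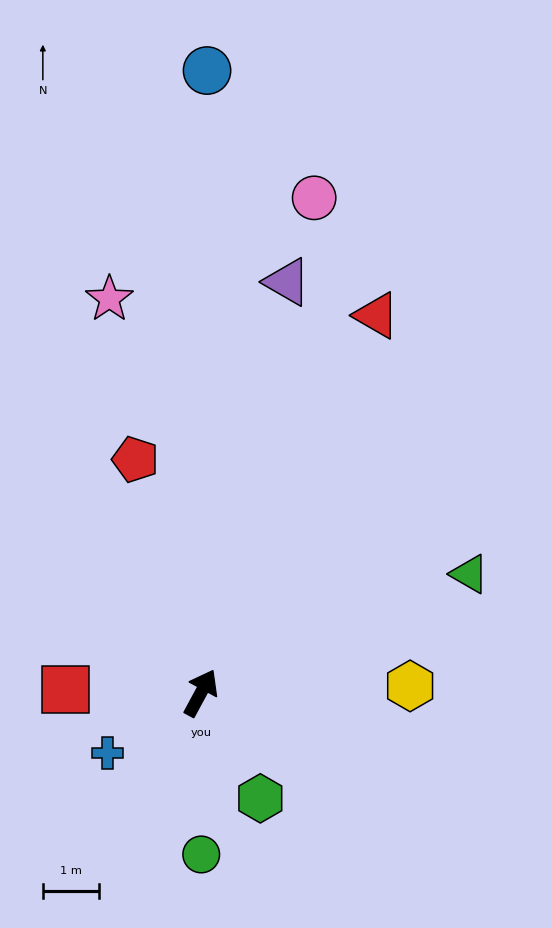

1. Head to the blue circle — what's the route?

turn left 28°, forward 11.1 m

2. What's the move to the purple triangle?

turn left 17°, forward 7.5 m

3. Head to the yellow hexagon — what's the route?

turn right 60°, forward 3.7 m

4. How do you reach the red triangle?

turn left 3°, forward 7.4 m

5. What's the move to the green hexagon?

turn right 122°, forward 2.2 m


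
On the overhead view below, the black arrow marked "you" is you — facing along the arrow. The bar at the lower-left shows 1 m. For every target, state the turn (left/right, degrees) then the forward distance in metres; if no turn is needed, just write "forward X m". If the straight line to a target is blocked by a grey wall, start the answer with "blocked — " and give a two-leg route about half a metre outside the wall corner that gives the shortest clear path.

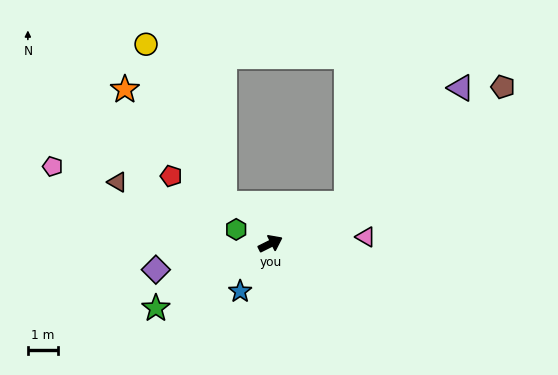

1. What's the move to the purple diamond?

turn left 166°, forward 3.9 m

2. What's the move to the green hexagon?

turn left 131°, forward 1.2 m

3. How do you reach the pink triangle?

turn right 23°, forward 3.2 m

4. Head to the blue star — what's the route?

turn right 149°, forward 1.9 m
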